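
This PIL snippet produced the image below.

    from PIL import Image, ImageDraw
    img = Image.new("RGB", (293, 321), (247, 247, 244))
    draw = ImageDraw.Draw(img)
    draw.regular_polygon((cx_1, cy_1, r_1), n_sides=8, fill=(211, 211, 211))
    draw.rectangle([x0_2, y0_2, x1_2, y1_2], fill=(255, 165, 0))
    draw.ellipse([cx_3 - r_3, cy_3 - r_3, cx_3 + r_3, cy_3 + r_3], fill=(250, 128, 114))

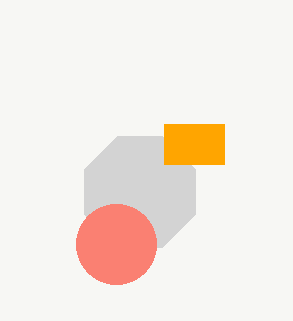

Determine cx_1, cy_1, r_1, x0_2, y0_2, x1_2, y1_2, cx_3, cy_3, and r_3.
cx_1 = 140; cy_1 = 192; r_1 = 60; x0_2 = 164; y0_2 = 124; x1_2 = 224; y1_2 = 164; cx_3 = 116; cy_3 = 244; r_3 = 40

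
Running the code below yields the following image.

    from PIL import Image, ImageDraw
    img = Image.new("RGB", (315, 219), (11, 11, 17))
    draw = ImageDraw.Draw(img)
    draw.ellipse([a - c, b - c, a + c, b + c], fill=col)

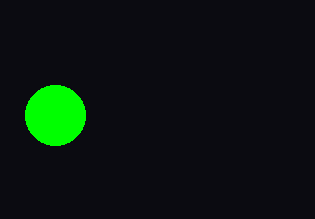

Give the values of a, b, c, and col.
a = 55
b = 115
c = 30
col = 'lime'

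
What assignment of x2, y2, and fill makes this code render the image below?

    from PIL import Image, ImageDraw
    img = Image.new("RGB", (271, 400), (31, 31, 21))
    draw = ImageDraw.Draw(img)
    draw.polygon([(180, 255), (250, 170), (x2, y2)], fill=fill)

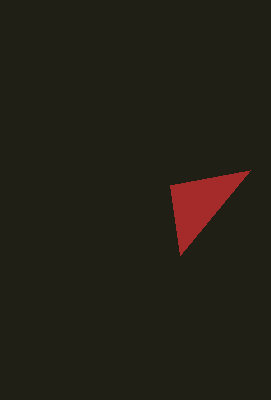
x2 = 170
y2 = 185
fill = 'brown'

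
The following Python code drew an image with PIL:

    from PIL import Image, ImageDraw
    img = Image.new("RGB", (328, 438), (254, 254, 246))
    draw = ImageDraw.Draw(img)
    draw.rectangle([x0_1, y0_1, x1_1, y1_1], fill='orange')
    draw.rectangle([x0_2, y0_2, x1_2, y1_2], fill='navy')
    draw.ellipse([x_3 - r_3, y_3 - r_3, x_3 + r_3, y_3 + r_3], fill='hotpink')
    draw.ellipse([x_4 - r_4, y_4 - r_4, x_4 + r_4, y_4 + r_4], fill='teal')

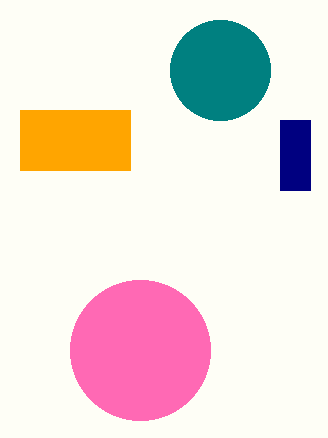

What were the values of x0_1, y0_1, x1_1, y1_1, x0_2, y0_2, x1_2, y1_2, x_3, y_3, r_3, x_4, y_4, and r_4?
x0_1 = 20
y0_1 = 110
x1_1 = 130
y1_1 = 170
x0_2 = 280
y0_2 = 120
x1_2 = 310
y1_2 = 190
x_3 = 140
y_3 = 350
r_3 = 70
x_4 = 220
y_4 = 70
r_4 = 50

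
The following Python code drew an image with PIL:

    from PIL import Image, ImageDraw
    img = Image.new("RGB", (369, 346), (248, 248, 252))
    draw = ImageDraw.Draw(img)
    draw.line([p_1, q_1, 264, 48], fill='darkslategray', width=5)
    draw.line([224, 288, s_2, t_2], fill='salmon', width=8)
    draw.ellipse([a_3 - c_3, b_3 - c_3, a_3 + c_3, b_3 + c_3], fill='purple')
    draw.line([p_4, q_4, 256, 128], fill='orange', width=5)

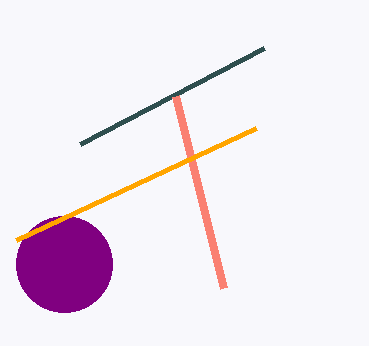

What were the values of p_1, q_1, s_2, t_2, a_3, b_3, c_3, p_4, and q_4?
p_1 = 80; q_1 = 144; s_2 = 176; t_2 = 96; a_3 = 64; b_3 = 264; c_3 = 48; p_4 = 16; q_4 = 240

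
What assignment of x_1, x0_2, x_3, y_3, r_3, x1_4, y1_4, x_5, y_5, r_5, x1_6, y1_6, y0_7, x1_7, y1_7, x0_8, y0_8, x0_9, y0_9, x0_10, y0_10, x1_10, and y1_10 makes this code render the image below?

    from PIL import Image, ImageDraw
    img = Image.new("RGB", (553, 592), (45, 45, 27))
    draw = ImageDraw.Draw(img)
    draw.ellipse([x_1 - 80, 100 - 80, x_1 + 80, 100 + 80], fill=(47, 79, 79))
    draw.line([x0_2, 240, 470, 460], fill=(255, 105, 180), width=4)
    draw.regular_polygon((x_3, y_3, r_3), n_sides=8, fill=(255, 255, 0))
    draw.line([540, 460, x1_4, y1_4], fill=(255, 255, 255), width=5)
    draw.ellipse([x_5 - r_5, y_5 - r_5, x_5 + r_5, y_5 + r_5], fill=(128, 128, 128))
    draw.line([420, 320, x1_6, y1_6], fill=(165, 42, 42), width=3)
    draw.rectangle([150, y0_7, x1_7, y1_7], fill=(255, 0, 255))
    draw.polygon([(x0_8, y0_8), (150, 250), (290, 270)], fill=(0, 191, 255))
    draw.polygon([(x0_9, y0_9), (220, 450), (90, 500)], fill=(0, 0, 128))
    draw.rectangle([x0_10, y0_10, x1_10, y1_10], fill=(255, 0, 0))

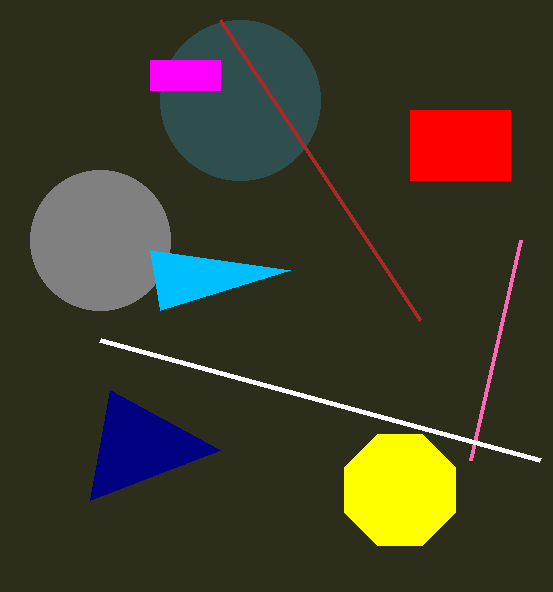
x_1 = 240
x0_2 = 520
x_3 = 400
y_3 = 490
r_3 = 60
x1_4 = 100
y1_4 = 340
x_5 = 100
y_5 = 240
r_5 = 70
x1_6 = 220
y1_6 = 20
y0_7 = 60
x1_7 = 220
y1_7 = 90
x0_8 = 160
y0_8 = 310
x0_9 = 110
y0_9 = 390
x0_10 = 410
y0_10 = 110
x1_10 = 510
y1_10 = 180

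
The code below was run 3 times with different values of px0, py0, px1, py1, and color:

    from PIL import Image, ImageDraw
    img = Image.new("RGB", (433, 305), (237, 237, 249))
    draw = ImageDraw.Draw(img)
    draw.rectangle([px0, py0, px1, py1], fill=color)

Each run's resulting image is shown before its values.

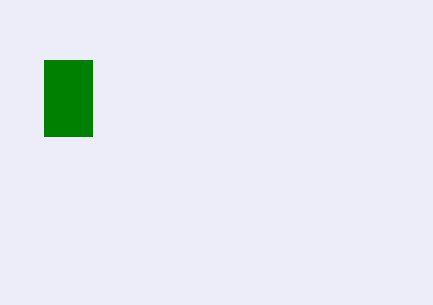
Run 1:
px0 = 44; py0 = 60; px1 = 92; py1 = 136; color = 'green'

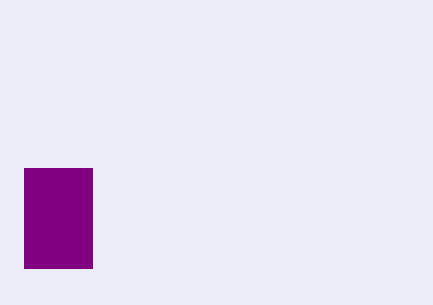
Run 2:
px0 = 24; py0 = 168; px1 = 92; py1 = 268; color = 'purple'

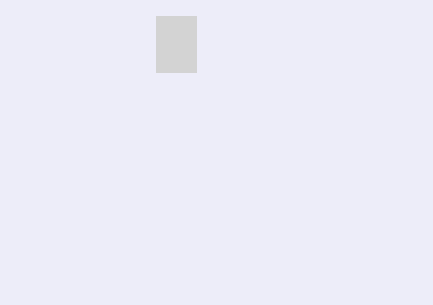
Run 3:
px0 = 156
py0 = 16
px1 = 196
py1 = 72
color = 'lightgray'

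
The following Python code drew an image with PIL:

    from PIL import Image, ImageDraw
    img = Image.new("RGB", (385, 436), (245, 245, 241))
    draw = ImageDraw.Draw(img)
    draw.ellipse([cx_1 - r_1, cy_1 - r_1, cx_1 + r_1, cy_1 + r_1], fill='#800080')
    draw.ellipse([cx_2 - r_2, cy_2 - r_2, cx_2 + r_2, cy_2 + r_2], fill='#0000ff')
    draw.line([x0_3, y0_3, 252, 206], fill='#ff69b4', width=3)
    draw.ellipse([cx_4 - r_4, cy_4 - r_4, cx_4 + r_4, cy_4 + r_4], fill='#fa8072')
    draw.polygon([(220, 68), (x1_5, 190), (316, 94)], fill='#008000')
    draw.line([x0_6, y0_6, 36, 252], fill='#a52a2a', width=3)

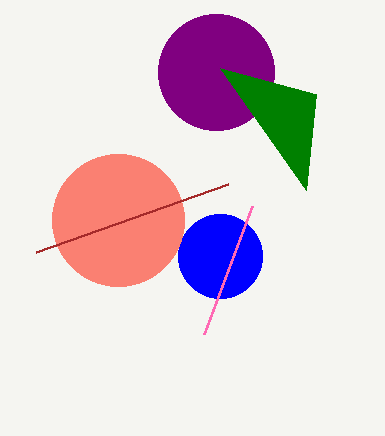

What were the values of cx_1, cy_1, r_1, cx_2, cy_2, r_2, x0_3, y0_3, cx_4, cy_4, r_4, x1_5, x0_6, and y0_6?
cx_1 = 216
cy_1 = 72
r_1 = 58
cx_2 = 220
cy_2 = 256
r_2 = 42
x0_3 = 204
y0_3 = 334
cx_4 = 118
cy_4 = 220
r_4 = 66
x1_5 = 306
x0_6 = 228
y0_6 = 184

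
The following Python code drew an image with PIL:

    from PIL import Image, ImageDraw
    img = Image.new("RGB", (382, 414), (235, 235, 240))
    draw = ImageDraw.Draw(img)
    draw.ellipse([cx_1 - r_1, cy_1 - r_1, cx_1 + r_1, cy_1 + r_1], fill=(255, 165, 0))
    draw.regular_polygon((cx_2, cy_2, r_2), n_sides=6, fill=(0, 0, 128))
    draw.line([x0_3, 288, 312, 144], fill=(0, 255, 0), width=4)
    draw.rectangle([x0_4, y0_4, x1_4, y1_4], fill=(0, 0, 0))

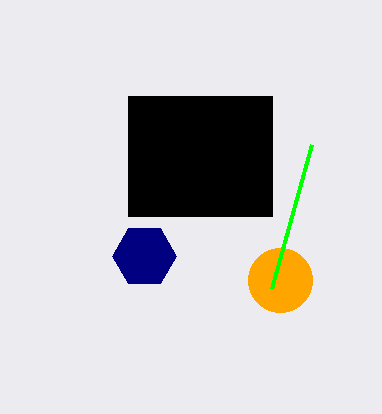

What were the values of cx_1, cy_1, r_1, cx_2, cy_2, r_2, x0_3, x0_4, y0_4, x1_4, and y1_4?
cx_1 = 280; cy_1 = 280; r_1 = 32; cx_2 = 144; cy_2 = 256; r_2 = 32; x0_3 = 272; x0_4 = 128; y0_4 = 96; x1_4 = 272; y1_4 = 216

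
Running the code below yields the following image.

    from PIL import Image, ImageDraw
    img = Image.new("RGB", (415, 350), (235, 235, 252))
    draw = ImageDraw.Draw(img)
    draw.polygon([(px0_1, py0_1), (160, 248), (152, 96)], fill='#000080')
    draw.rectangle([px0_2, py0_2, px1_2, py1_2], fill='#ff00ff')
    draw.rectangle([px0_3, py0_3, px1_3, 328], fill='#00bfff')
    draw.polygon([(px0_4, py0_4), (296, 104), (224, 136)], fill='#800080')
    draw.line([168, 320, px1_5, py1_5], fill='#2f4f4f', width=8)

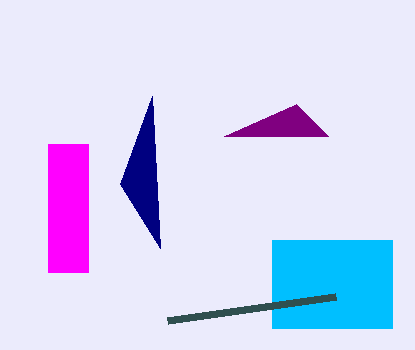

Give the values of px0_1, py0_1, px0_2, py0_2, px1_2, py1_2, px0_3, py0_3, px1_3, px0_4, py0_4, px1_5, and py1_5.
px0_1 = 120, py0_1 = 184, px0_2 = 48, py0_2 = 144, px1_2 = 88, py1_2 = 272, px0_3 = 272, py0_3 = 240, px1_3 = 392, px0_4 = 328, py0_4 = 136, px1_5 = 336, py1_5 = 296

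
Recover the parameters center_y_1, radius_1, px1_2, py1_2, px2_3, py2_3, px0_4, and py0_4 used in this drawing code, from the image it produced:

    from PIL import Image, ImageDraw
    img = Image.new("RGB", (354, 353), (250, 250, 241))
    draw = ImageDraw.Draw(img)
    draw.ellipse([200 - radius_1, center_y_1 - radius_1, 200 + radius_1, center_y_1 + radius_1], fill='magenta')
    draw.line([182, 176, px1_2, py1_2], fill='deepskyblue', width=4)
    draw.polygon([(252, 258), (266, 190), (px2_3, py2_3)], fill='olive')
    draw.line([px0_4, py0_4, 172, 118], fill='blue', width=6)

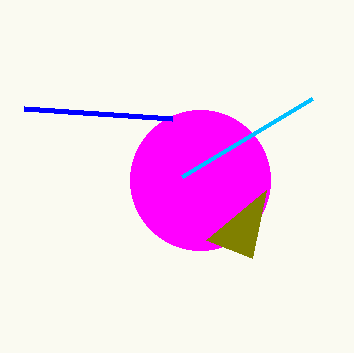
center_y_1 = 180
radius_1 = 70
px1_2 = 312
py1_2 = 98
px2_3 = 206
py2_3 = 240
px0_4 = 24
py0_4 = 108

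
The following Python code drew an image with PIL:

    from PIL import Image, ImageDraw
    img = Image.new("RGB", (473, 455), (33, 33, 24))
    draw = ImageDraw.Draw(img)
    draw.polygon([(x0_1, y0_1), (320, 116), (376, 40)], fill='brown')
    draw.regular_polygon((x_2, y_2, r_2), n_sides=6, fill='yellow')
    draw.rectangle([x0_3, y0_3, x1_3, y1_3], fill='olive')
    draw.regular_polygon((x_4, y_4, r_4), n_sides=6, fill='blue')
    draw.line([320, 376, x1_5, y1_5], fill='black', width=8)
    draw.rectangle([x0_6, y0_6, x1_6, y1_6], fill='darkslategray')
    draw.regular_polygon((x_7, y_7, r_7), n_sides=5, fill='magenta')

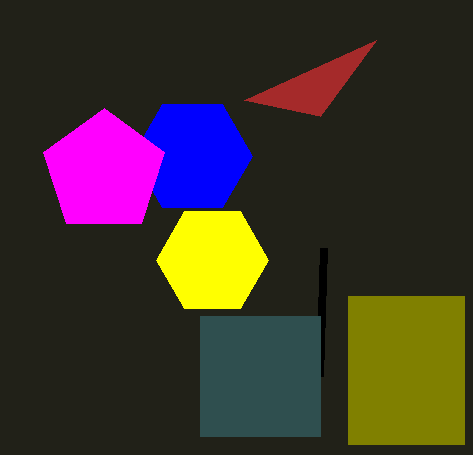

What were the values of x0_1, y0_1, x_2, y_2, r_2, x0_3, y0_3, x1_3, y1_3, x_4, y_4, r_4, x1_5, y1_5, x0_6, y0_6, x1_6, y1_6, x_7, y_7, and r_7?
x0_1 = 244; y0_1 = 100; x_2 = 212; y_2 = 260; r_2 = 56; x0_3 = 348; y0_3 = 296; x1_3 = 464; y1_3 = 444; x_4 = 192; y_4 = 156; r_4 = 60; x1_5 = 324; y1_5 = 248; x0_6 = 200; y0_6 = 316; x1_6 = 320; y1_6 = 436; x_7 = 104; y_7 = 172; r_7 = 64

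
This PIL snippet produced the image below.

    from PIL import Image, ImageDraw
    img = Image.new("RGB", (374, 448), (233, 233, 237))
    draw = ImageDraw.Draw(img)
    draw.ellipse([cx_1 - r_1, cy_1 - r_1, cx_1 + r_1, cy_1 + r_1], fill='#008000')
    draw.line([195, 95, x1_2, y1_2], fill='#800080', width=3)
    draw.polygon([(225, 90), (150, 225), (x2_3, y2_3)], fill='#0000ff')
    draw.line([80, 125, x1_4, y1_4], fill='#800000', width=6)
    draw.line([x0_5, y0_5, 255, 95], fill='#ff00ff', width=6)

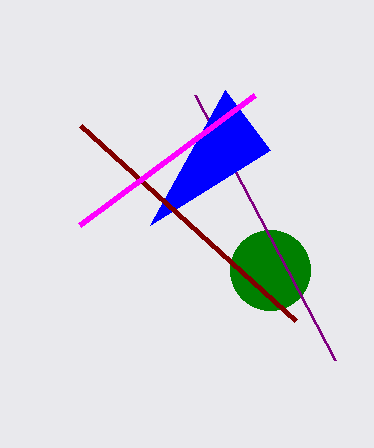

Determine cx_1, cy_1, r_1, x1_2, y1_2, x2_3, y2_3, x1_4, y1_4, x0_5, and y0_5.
cx_1 = 270
cy_1 = 270
r_1 = 40
x1_2 = 335
y1_2 = 360
x2_3 = 270
y2_3 = 150
x1_4 = 295
y1_4 = 320
x0_5 = 80
y0_5 = 225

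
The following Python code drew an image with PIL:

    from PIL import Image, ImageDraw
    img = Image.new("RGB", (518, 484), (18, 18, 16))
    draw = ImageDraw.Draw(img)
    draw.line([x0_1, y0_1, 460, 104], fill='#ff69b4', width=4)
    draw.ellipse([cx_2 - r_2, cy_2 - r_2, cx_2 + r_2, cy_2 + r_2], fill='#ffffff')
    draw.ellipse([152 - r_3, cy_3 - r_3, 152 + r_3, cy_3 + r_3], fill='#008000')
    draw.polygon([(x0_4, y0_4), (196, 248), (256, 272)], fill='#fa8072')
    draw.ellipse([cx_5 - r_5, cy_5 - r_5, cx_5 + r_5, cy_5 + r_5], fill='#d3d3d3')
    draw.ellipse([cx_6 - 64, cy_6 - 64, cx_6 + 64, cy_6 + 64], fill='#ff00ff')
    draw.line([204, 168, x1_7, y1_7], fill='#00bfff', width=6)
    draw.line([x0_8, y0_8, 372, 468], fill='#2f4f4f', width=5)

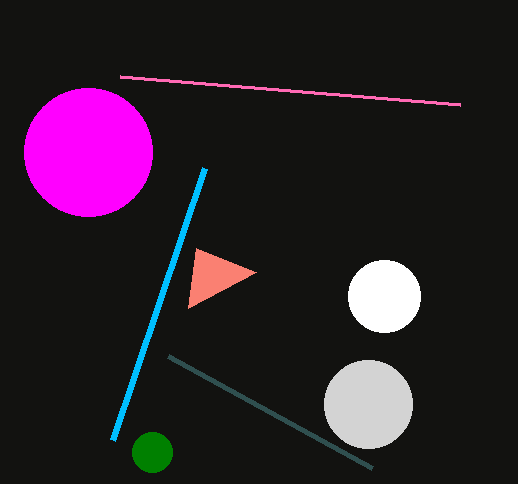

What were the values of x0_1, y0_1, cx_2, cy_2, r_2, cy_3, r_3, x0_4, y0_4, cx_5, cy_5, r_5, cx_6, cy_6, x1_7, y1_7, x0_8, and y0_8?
x0_1 = 120; y0_1 = 76; cx_2 = 384; cy_2 = 296; r_2 = 36; cy_3 = 452; r_3 = 20; x0_4 = 188; y0_4 = 308; cx_5 = 368; cy_5 = 404; r_5 = 44; cx_6 = 88; cy_6 = 152; x1_7 = 112; y1_7 = 440; x0_8 = 168; y0_8 = 356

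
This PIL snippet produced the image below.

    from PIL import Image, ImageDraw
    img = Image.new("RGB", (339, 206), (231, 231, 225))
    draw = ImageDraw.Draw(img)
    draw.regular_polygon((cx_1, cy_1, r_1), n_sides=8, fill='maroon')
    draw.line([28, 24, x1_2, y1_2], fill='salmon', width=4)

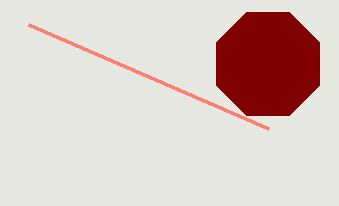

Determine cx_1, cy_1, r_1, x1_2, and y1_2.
cx_1 = 268
cy_1 = 64
r_1 = 56
x1_2 = 268
y1_2 = 128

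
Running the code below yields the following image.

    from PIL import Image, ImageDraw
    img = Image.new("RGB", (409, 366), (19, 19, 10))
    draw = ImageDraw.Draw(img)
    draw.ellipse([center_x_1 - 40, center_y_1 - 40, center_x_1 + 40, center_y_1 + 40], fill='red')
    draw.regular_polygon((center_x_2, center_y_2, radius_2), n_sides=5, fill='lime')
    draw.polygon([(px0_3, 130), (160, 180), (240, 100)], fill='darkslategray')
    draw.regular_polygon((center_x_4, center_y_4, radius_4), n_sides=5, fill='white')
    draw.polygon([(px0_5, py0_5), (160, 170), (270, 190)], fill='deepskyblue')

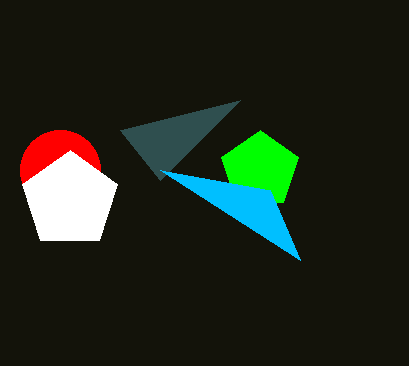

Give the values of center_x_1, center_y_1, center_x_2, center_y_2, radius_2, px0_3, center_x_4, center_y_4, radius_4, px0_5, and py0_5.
center_x_1 = 60, center_y_1 = 170, center_x_2 = 260, center_y_2 = 170, radius_2 = 40, px0_3 = 120, center_x_4 = 70, center_y_4 = 200, radius_4 = 50, px0_5 = 300, py0_5 = 260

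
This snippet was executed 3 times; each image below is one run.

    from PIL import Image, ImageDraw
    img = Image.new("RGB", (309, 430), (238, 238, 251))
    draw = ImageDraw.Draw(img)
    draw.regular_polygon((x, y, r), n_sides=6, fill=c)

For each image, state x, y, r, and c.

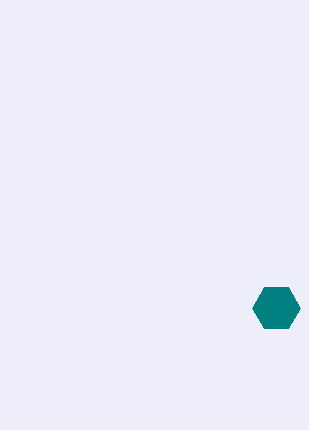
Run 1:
x = 276; y = 308; r = 24; c = 'teal'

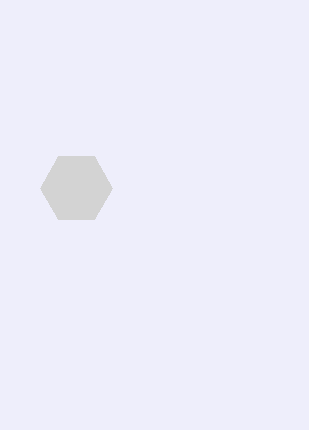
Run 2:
x = 76; y = 188; r = 36; c = 'lightgray'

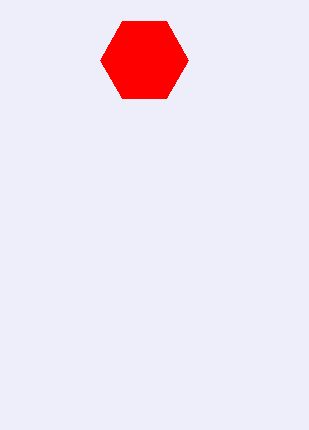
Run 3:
x = 144
y = 60
r = 44
c = 'red'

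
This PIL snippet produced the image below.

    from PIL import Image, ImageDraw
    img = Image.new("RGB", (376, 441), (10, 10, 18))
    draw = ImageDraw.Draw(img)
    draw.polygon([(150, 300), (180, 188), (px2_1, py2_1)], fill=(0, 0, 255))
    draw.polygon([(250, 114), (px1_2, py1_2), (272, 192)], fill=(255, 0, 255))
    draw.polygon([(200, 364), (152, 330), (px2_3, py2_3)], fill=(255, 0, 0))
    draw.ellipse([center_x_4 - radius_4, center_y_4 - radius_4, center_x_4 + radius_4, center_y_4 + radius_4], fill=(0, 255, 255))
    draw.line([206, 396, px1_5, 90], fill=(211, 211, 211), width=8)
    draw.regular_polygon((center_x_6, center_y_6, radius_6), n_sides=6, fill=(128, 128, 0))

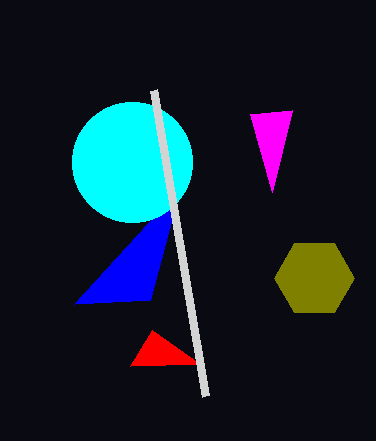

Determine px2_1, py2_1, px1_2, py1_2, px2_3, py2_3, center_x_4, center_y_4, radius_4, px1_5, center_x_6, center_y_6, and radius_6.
px2_1 = 74
py2_1 = 304
px1_2 = 292
py1_2 = 110
px2_3 = 130
py2_3 = 366
center_x_4 = 132
center_y_4 = 162
radius_4 = 60
px1_5 = 154
center_x_6 = 314
center_y_6 = 278
radius_6 = 40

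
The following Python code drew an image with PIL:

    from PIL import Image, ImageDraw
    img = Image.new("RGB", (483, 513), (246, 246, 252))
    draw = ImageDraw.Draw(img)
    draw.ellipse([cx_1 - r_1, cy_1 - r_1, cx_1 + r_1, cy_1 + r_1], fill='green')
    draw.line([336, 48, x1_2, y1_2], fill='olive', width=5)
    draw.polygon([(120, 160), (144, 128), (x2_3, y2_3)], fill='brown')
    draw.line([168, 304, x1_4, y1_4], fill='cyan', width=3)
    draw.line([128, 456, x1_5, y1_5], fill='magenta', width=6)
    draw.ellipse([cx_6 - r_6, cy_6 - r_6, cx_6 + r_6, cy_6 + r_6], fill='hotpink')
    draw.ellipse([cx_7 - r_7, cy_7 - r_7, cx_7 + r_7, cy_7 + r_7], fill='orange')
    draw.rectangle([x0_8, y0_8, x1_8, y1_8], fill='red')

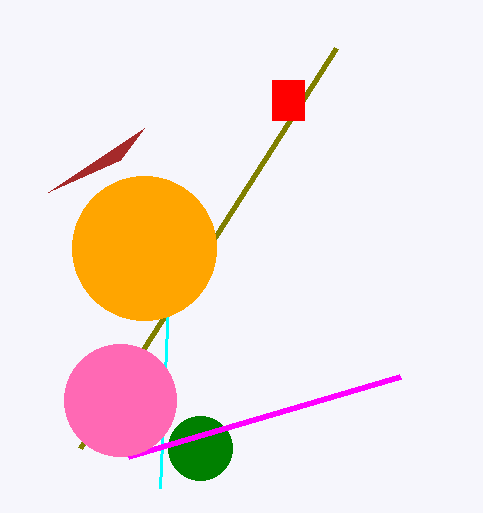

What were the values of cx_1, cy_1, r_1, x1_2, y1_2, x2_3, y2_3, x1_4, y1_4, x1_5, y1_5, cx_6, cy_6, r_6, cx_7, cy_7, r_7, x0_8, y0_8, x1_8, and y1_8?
cx_1 = 200, cy_1 = 448, r_1 = 32, x1_2 = 80, y1_2 = 448, x2_3 = 48, y2_3 = 192, x1_4 = 160, y1_4 = 488, x1_5 = 400, y1_5 = 376, cx_6 = 120, cy_6 = 400, r_6 = 56, cx_7 = 144, cy_7 = 248, r_7 = 72, x0_8 = 272, y0_8 = 80, x1_8 = 304, y1_8 = 120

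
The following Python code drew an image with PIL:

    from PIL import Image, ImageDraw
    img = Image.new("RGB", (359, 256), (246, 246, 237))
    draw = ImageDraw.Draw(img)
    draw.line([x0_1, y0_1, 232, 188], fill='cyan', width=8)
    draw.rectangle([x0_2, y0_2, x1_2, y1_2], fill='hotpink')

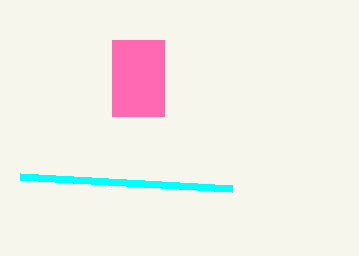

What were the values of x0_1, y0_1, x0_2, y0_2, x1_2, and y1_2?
x0_1 = 20
y0_1 = 176
x0_2 = 112
y0_2 = 40
x1_2 = 164
y1_2 = 116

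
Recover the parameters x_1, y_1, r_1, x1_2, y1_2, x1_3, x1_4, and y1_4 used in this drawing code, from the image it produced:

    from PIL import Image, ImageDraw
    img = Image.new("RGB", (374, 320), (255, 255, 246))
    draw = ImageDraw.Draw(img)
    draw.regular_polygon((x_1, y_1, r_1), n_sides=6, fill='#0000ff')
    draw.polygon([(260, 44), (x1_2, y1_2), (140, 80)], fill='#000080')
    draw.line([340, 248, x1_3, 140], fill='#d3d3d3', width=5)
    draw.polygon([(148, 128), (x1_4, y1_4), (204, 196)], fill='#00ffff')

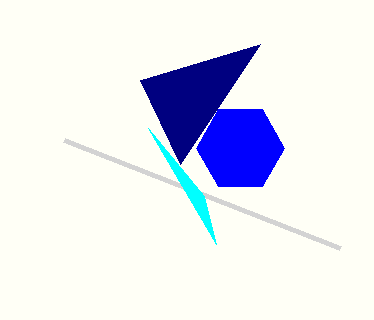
x_1 = 240
y_1 = 148
r_1 = 44
x1_2 = 180
y1_2 = 164
x1_3 = 64
x1_4 = 216
y1_4 = 244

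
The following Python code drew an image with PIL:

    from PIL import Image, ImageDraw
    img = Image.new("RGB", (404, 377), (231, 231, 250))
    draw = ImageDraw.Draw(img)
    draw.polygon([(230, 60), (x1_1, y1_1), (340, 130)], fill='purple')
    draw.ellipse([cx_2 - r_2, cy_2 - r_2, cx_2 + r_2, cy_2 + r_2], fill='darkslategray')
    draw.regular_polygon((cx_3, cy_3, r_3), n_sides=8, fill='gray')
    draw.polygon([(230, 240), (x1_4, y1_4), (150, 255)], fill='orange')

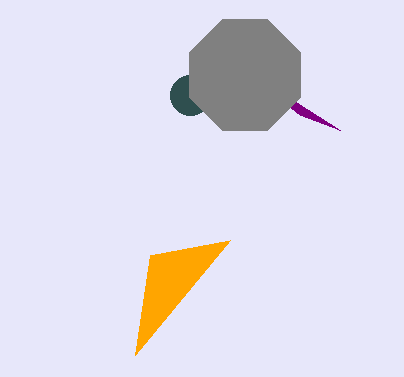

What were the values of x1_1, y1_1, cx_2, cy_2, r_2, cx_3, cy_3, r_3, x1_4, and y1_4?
x1_1 = 300; y1_1 = 115; cx_2 = 190; cy_2 = 95; r_2 = 20; cx_3 = 245; cy_3 = 75; r_3 = 60; x1_4 = 135; y1_4 = 355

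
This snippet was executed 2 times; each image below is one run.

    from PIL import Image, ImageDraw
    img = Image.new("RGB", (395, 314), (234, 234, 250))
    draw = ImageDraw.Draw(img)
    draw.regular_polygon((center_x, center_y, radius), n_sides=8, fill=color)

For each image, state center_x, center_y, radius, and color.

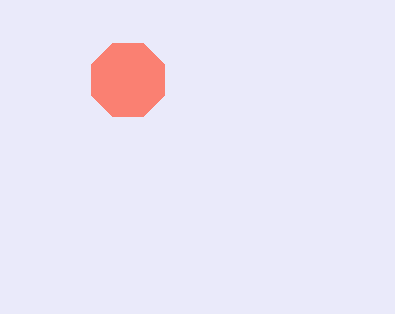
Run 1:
center_x = 128
center_y = 80
radius = 40
color = 'salmon'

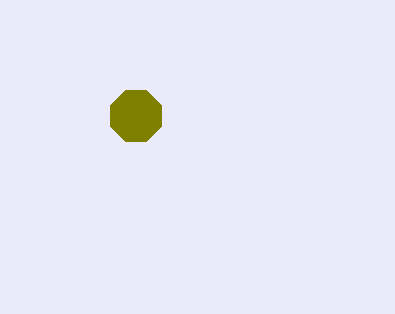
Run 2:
center_x = 136
center_y = 116
radius = 28
color = 'olive'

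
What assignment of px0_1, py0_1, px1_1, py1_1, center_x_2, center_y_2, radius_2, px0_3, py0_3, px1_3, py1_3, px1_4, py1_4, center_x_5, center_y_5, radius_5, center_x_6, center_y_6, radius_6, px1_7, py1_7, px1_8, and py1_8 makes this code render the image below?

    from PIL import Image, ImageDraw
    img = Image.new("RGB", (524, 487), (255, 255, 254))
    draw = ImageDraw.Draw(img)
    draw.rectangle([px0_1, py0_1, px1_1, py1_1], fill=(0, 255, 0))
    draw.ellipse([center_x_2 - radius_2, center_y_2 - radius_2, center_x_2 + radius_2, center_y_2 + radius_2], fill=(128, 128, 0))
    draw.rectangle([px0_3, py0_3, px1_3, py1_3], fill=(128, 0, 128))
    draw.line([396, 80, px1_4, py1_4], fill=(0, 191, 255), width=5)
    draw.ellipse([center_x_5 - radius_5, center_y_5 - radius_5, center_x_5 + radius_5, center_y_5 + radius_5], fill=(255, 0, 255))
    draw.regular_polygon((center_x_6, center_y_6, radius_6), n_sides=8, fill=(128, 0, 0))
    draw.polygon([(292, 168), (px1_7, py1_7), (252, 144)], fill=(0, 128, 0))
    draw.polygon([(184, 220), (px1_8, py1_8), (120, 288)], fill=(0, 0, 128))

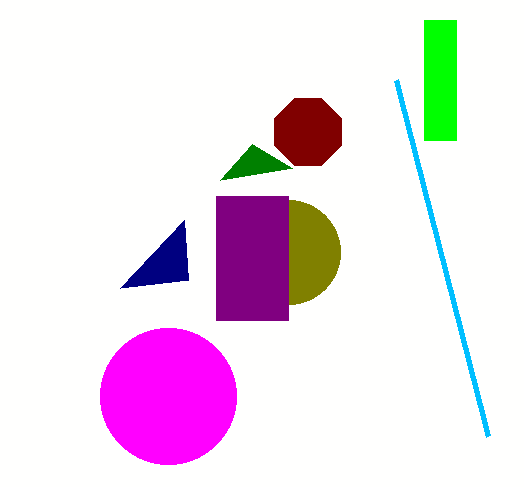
px0_1 = 424, py0_1 = 20, px1_1 = 456, py1_1 = 140, center_x_2 = 288, center_y_2 = 252, radius_2 = 52, px0_3 = 216, py0_3 = 196, px1_3 = 288, py1_3 = 320, px1_4 = 488, py1_4 = 436, center_x_5 = 168, center_y_5 = 396, radius_5 = 68, center_x_6 = 308, center_y_6 = 132, radius_6 = 36, px1_7 = 220, py1_7 = 180, px1_8 = 188, py1_8 = 280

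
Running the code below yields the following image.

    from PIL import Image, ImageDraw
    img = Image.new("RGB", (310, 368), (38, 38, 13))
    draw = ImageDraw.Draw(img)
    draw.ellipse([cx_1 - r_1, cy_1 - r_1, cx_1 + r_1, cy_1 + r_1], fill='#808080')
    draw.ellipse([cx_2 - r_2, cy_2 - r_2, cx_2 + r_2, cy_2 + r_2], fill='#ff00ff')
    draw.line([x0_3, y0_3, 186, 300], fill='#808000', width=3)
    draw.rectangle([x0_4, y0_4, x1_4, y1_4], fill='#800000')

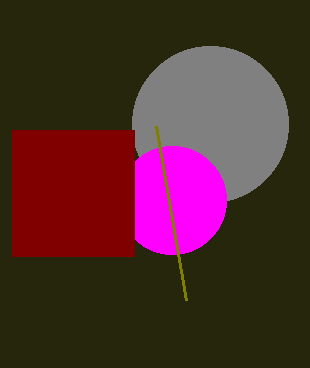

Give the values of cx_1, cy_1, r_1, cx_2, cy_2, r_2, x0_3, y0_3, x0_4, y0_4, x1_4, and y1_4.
cx_1 = 210; cy_1 = 124; r_1 = 78; cx_2 = 172; cy_2 = 200; r_2 = 54; x0_3 = 156; y0_3 = 126; x0_4 = 12; y0_4 = 130; x1_4 = 134; y1_4 = 256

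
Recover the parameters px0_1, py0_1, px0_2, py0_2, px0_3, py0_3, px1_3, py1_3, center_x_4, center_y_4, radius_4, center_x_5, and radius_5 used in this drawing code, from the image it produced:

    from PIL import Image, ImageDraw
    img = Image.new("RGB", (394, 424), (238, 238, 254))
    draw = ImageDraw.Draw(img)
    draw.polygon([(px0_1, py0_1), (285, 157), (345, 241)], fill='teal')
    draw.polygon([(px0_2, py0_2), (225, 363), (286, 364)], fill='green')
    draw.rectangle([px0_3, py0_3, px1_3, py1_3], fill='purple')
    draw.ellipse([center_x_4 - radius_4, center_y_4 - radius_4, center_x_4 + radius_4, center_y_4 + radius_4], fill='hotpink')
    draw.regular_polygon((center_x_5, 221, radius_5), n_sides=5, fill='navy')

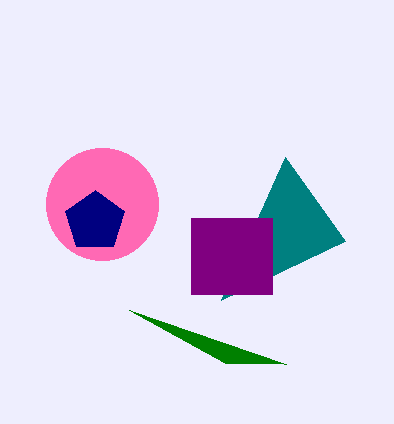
px0_1 = 221; py0_1 = 300; px0_2 = 129; py0_2 = 310; px0_3 = 191; py0_3 = 218; px1_3 = 272; py1_3 = 294; center_x_4 = 102; center_y_4 = 204; radius_4 = 56; center_x_5 = 95; radius_5 = 31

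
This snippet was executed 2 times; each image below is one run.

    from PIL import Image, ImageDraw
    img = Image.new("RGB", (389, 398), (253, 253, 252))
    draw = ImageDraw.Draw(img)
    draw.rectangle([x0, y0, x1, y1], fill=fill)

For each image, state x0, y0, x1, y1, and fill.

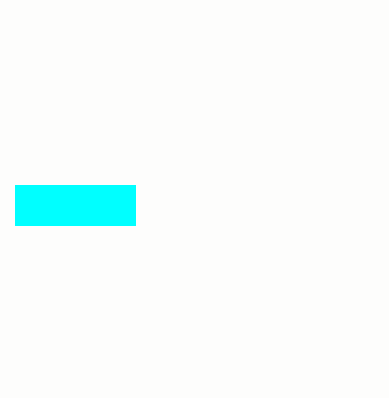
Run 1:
x0 = 15; y0 = 185; x1 = 135; y1 = 225; fill = 'cyan'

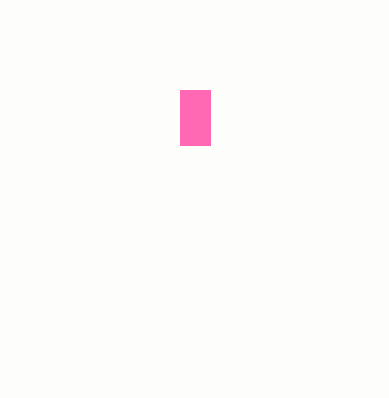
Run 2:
x0 = 180; y0 = 90; x1 = 210; y1 = 145; fill = 'hotpink'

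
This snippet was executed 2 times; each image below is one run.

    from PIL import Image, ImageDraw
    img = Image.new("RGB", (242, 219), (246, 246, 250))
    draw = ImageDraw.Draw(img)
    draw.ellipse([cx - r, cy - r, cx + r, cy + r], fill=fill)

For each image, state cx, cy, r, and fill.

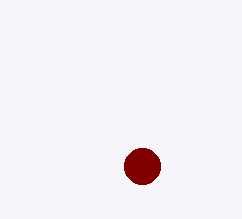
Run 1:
cx = 142; cy = 166; r = 18; fill = 'maroon'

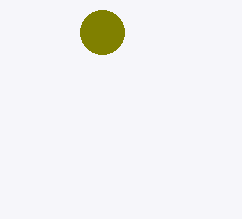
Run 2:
cx = 102; cy = 32; r = 22; fill = 'olive'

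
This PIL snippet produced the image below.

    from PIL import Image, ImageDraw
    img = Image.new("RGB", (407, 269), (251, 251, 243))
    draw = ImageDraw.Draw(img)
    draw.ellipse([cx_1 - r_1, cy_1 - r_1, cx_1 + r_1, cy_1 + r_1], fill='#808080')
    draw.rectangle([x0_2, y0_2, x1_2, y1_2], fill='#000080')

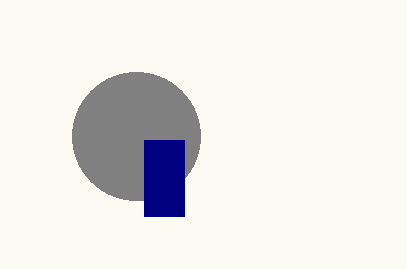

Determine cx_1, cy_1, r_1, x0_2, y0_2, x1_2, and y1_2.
cx_1 = 136, cy_1 = 136, r_1 = 64, x0_2 = 144, y0_2 = 140, x1_2 = 184, y1_2 = 216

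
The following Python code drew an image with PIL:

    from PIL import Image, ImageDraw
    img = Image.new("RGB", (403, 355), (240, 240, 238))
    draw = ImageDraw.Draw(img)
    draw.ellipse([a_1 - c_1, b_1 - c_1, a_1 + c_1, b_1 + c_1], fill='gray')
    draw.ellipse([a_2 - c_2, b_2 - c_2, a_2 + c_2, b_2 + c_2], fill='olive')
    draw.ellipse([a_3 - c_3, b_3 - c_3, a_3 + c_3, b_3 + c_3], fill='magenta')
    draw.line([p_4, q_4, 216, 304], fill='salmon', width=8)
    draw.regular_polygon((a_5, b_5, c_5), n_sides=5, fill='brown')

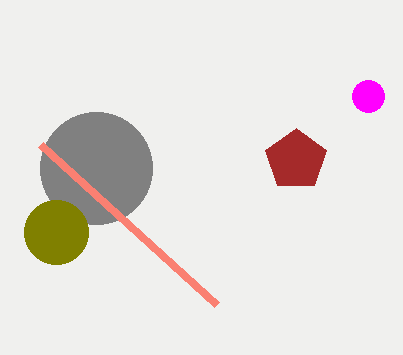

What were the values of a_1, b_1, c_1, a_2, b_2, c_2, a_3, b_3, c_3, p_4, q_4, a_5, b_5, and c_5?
a_1 = 96, b_1 = 168, c_1 = 56, a_2 = 56, b_2 = 232, c_2 = 32, a_3 = 368, b_3 = 96, c_3 = 16, p_4 = 40, q_4 = 144, a_5 = 296, b_5 = 160, c_5 = 32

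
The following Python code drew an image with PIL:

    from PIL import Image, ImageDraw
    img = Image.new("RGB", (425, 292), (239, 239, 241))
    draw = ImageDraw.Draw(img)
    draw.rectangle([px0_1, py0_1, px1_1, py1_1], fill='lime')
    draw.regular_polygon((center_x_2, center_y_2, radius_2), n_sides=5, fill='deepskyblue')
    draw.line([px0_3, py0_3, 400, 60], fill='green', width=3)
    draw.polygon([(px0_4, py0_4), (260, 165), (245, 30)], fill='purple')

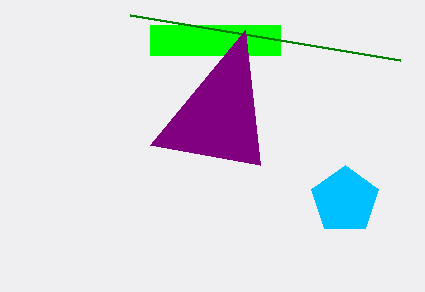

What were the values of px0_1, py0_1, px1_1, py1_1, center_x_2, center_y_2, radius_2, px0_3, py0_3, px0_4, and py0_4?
px0_1 = 150, py0_1 = 25, px1_1 = 280, py1_1 = 55, center_x_2 = 345, center_y_2 = 200, radius_2 = 35, px0_3 = 130, py0_3 = 15, px0_4 = 150, py0_4 = 145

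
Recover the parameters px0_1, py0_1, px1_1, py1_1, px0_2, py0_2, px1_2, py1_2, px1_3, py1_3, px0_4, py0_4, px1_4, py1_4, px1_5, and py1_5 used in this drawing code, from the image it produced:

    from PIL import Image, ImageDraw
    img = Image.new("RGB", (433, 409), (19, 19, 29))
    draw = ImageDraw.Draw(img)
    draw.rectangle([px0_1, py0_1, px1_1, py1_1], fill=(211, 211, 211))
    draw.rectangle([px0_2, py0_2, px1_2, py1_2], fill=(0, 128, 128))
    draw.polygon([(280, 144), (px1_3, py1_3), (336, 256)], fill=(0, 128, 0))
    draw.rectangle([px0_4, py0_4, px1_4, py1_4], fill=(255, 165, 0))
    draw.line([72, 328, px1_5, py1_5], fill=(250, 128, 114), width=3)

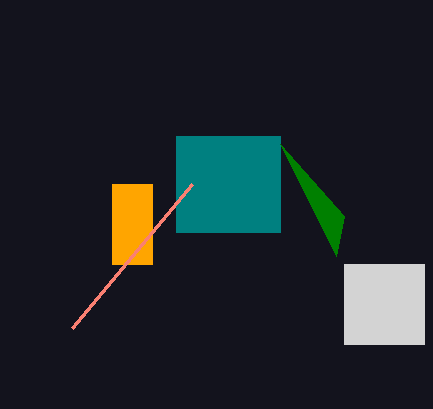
px0_1 = 344; py0_1 = 264; px1_1 = 424; py1_1 = 344; px0_2 = 176; py0_2 = 136; px1_2 = 280; py1_2 = 232; px1_3 = 344; py1_3 = 216; px0_4 = 112; py0_4 = 184; px1_4 = 152; py1_4 = 264; px1_5 = 192; py1_5 = 184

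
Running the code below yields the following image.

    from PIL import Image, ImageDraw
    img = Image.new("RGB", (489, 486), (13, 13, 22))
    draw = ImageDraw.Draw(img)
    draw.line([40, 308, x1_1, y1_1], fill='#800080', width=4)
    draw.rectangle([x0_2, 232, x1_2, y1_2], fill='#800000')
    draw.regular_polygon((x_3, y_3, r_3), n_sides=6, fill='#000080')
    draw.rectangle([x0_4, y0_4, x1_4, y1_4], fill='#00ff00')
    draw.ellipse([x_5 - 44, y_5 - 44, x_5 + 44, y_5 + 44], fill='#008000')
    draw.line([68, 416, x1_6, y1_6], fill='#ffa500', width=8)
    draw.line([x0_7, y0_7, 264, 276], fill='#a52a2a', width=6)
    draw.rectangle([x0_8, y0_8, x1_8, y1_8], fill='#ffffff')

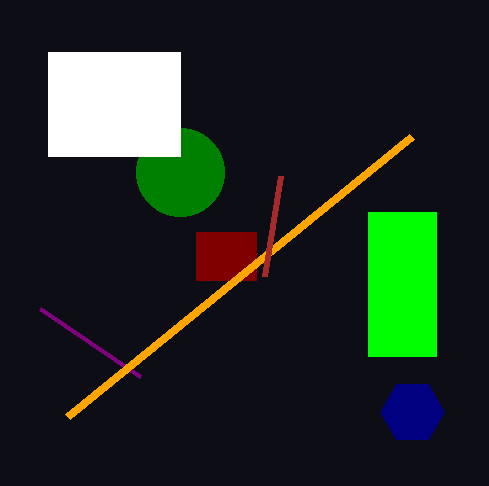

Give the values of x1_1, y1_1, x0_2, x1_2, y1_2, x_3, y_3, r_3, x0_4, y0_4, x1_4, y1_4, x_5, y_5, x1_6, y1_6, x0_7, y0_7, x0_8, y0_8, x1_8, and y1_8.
x1_1 = 140, y1_1 = 376, x0_2 = 196, x1_2 = 256, y1_2 = 280, x_3 = 412, y_3 = 412, r_3 = 32, x0_4 = 368, y0_4 = 212, x1_4 = 436, y1_4 = 356, x_5 = 180, y_5 = 172, x1_6 = 412, y1_6 = 136, x0_7 = 280, y0_7 = 176, x0_8 = 48, y0_8 = 52, x1_8 = 180, y1_8 = 156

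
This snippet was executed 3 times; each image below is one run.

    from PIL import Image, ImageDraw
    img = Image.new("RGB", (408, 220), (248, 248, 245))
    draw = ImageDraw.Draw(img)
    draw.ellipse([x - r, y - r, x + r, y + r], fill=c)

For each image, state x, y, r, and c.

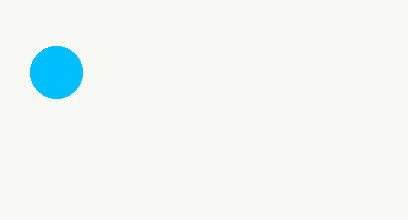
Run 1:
x = 56, y = 72, r = 26, c = 'deepskyblue'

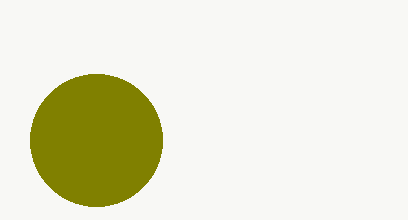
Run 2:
x = 96
y = 140
r = 66
c = 'olive'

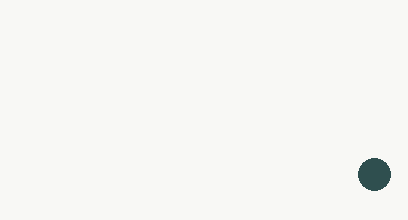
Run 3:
x = 374
y = 174
r = 16
c = 'darkslategray'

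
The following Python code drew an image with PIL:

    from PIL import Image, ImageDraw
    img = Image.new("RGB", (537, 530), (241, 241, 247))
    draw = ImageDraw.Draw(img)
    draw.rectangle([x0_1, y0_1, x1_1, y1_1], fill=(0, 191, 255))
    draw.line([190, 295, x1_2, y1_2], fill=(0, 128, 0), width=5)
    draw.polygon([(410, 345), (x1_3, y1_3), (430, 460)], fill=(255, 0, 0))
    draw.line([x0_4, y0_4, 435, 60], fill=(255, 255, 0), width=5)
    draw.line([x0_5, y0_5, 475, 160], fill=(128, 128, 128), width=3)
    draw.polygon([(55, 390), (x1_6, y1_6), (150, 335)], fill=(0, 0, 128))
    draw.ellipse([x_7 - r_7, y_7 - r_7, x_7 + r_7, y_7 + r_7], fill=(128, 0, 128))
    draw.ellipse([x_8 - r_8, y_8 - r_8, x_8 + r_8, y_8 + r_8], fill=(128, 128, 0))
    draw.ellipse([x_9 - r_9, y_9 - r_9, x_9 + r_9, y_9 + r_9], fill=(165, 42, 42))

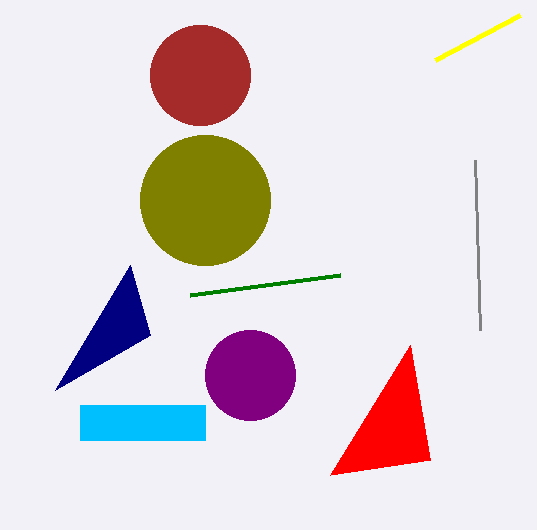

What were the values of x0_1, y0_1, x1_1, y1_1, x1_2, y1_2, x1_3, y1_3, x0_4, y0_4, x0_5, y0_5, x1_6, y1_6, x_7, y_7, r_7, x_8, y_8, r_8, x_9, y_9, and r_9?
x0_1 = 80; y0_1 = 405; x1_1 = 205; y1_1 = 440; x1_2 = 340; y1_2 = 275; x1_3 = 330; y1_3 = 475; x0_4 = 520; y0_4 = 15; x0_5 = 480; y0_5 = 330; x1_6 = 130; y1_6 = 265; x_7 = 250; y_7 = 375; r_7 = 45; x_8 = 205; y_8 = 200; r_8 = 65; x_9 = 200; y_9 = 75; r_9 = 50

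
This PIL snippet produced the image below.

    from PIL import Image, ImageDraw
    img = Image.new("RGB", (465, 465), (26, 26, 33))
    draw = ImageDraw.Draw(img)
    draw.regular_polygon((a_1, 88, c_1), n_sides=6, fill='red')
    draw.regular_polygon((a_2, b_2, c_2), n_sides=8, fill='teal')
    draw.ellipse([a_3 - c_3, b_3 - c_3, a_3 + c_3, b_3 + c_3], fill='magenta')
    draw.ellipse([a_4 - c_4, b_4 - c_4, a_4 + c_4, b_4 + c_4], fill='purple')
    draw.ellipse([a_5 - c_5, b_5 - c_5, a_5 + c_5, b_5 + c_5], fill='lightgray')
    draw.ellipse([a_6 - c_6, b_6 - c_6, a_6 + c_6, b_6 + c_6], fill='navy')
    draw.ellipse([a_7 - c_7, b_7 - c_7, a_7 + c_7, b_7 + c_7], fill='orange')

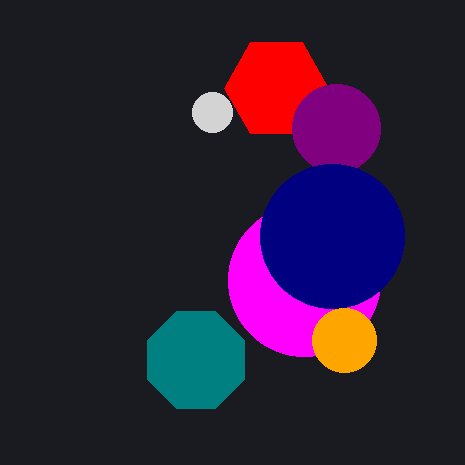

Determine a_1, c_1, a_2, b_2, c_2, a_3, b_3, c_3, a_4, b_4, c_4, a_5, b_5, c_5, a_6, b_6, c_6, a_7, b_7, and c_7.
a_1 = 276
c_1 = 52
a_2 = 196
b_2 = 360
c_2 = 52
a_3 = 304
b_3 = 280
c_3 = 76
a_4 = 336
b_4 = 128
c_4 = 44
a_5 = 212
b_5 = 112
c_5 = 20
a_6 = 332
b_6 = 236
c_6 = 72
a_7 = 344
b_7 = 340
c_7 = 32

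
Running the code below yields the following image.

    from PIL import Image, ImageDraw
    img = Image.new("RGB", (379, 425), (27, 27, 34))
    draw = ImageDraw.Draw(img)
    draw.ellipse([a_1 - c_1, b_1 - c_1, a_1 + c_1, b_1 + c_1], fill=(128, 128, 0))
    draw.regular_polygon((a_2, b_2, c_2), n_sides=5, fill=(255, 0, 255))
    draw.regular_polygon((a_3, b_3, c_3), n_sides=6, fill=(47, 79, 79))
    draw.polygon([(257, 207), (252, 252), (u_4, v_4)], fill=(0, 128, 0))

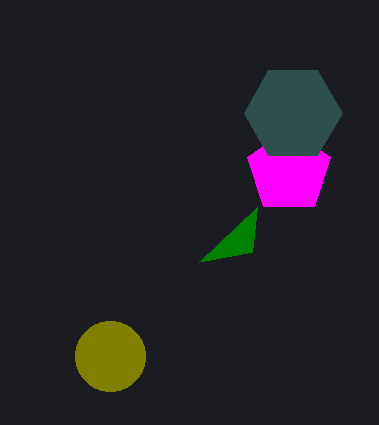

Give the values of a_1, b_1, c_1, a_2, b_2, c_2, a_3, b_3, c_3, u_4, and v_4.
a_1 = 110, b_1 = 356, c_1 = 35, a_2 = 289, b_2 = 171, c_2 = 44, a_3 = 293, b_3 = 113, c_3 = 49, u_4 = 199, v_4 = 262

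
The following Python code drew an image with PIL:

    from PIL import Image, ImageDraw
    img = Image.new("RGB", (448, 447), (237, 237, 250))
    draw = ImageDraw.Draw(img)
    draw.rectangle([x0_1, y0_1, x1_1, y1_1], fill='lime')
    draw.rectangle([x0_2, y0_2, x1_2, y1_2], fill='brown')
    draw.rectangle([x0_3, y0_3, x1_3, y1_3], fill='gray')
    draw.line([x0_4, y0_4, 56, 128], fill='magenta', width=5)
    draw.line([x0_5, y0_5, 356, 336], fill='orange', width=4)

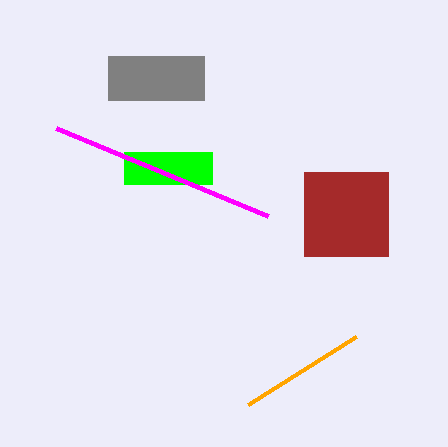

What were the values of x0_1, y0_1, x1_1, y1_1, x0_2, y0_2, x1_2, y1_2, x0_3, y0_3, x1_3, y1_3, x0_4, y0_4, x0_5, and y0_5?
x0_1 = 124, y0_1 = 152, x1_1 = 212, y1_1 = 184, x0_2 = 304, y0_2 = 172, x1_2 = 388, y1_2 = 256, x0_3 = 108, y0_3 = 56, x1_3 = 204, y1_3 = 100, x0_4 = 268, y0_4 = 216, x0_5 = 248, y0_5 = 404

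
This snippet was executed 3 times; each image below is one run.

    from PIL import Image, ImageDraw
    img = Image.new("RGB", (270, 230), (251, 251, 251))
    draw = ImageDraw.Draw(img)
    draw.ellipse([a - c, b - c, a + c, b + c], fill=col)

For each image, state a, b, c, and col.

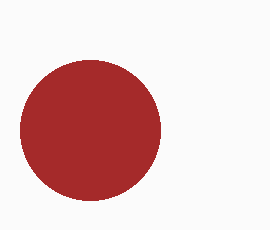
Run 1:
a = 90
b = 130
c = 70
col = 'brown'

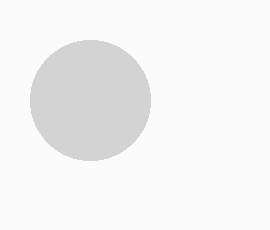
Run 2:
a = 90, b = 100, c = 60, col = 'lightgray'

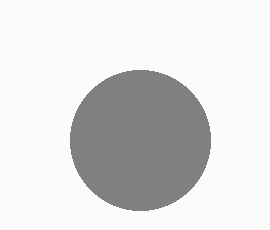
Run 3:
a = 140; b = 140; c = 70; col = 'gray'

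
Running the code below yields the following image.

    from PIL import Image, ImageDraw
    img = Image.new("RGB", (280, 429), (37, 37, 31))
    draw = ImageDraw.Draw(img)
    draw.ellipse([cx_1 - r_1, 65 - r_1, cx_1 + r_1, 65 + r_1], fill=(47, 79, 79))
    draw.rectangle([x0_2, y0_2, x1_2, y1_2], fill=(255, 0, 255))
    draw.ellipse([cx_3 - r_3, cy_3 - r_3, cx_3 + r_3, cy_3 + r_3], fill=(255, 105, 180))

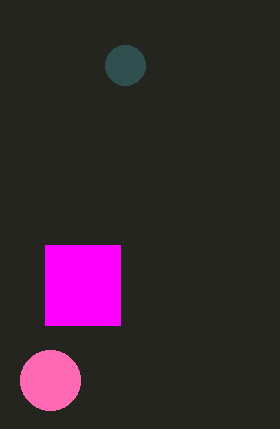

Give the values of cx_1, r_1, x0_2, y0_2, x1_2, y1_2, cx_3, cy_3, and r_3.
cx_1 = 125, r_1 = 20, x0_2 = 45, y0_2 = 245, x1_2 = 120, y1_2 = 325, cx_3 = 50, cy_3 = 380, r_3 = 30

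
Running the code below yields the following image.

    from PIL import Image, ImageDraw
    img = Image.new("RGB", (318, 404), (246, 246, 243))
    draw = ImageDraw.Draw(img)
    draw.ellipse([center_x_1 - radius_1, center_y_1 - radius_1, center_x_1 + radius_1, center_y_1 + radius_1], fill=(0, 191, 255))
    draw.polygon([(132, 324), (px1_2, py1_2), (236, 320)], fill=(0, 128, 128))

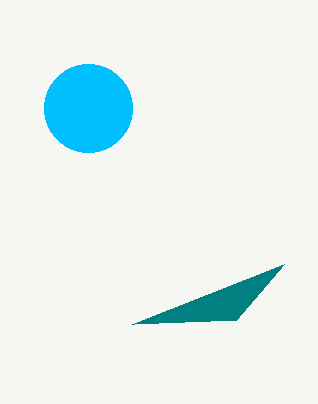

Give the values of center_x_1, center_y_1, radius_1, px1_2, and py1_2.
center_x_1 = 88
center_y_1 = 108
radius_1 = 44
px1_2 = 284
py1_2 = 264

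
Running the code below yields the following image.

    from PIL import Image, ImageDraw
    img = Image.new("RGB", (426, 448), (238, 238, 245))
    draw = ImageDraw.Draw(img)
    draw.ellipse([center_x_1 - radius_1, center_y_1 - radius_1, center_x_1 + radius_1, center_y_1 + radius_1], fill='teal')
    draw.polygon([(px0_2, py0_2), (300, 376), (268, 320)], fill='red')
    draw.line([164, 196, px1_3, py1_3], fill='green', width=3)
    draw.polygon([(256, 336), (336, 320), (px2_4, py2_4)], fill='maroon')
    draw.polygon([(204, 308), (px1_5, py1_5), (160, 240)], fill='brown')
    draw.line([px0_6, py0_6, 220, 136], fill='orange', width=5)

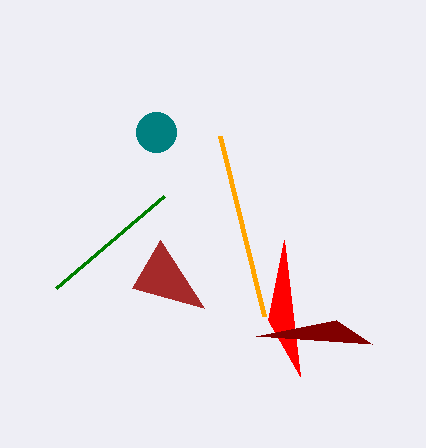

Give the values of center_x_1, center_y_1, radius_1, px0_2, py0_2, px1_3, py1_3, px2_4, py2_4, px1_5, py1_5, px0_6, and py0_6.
center_x_1 = 156; center_y_1 = 132; radius_1 = 20; px0_2 = 284; py0_2 = 240; px1_3 = 56; py1_3 = 288; px2_4 = 372; py2_4 = 344; px1_5 = 132; py1_5 = 288; px0_6 = 264; py0_6 = 316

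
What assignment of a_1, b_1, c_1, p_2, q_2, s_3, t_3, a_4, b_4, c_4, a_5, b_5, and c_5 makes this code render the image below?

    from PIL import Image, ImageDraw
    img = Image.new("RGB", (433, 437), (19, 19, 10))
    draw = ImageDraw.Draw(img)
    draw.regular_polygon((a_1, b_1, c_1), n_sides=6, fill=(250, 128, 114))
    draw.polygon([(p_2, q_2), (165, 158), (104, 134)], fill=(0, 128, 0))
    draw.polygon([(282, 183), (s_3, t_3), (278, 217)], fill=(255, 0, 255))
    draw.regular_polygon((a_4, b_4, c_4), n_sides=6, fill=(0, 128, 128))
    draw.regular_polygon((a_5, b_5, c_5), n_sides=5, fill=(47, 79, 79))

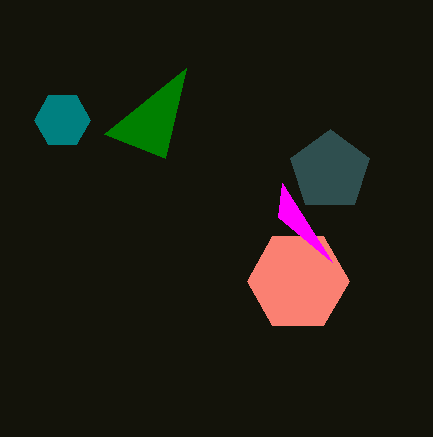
a_1 = 298, b_1 = 281, c_1 = 51, p_2 = 186, q_2 = 68, s_3 = 332, t_3 = 262, a_4 = 62, b_4 = 120, c_4 = 28, a_5 = 330, b_5 = 171, c_5 = 42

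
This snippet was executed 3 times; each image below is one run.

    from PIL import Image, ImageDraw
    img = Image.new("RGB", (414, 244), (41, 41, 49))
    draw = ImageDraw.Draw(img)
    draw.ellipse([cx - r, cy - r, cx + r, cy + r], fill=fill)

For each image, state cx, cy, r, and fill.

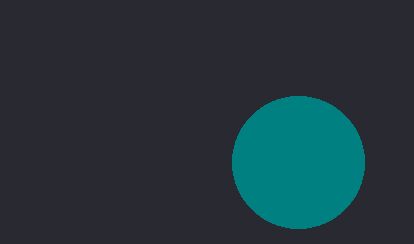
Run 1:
cx = 298
cy = 162
r = 66
fill = 'teal'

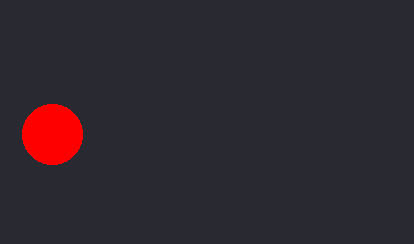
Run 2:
cx = 52; cy = 134; r = 30; fill = 'red'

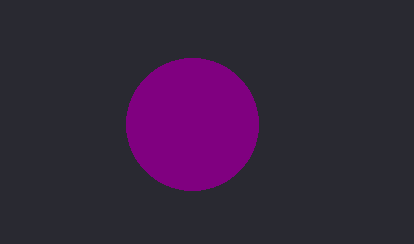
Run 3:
cx = 192
cy = 124
r = 66
fill = 'purple'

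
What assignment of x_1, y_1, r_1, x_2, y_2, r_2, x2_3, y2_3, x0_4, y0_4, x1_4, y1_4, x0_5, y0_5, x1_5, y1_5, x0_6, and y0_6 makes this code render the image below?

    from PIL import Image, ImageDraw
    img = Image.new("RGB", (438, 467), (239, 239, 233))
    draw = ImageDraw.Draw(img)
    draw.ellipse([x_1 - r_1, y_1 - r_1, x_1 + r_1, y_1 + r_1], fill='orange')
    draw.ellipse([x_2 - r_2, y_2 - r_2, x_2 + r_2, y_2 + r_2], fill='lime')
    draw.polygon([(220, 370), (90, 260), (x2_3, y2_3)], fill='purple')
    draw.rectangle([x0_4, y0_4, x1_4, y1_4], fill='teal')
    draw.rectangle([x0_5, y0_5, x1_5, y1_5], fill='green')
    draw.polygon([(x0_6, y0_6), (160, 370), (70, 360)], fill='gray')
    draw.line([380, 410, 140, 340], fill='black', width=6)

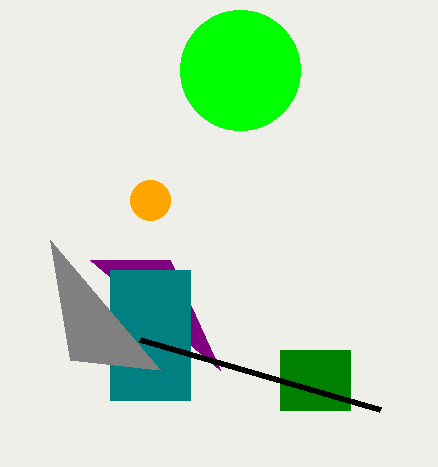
x_1 = 150; y_1 = 200; r_1 = 20; x_2 = 240; y_2 = 70; r_2 = 60; x2_3 = 170; y2_3 = 260; x0_4 = 110; y0_4 = 270; x1_4 = 190; y1_4 = 400; x0_5 = 280; y0_5 = 350; x1_5 = 350; y1_5 = 410; x0_6 = 50; y0_6 = 240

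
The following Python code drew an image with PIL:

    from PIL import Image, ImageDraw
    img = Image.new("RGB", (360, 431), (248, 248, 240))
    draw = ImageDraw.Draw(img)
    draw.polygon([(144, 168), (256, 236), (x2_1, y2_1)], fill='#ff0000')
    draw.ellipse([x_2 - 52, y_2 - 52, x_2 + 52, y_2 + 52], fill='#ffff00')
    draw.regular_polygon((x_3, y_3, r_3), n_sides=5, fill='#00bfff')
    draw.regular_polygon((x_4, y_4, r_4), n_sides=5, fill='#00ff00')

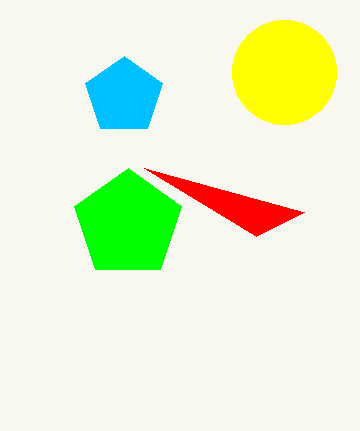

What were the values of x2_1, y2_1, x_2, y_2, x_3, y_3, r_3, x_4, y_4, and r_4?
x2_1 = 304, y2_1 = 212, x_2 = 284, y_2 = 72, x_3 = 124, y_3 = 96, r_3 = 40, x_4 = 128, y_4 = 224, r_4 = 56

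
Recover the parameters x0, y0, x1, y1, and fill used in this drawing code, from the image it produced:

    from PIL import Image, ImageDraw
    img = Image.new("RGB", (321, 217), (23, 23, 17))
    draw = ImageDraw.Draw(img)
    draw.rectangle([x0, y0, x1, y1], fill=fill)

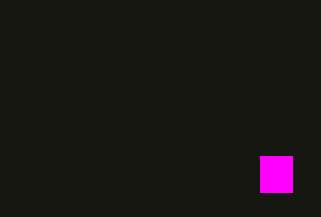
x0 = 260; y0 = 156; x1 = 292; y1 = 192; fill = 'magenta'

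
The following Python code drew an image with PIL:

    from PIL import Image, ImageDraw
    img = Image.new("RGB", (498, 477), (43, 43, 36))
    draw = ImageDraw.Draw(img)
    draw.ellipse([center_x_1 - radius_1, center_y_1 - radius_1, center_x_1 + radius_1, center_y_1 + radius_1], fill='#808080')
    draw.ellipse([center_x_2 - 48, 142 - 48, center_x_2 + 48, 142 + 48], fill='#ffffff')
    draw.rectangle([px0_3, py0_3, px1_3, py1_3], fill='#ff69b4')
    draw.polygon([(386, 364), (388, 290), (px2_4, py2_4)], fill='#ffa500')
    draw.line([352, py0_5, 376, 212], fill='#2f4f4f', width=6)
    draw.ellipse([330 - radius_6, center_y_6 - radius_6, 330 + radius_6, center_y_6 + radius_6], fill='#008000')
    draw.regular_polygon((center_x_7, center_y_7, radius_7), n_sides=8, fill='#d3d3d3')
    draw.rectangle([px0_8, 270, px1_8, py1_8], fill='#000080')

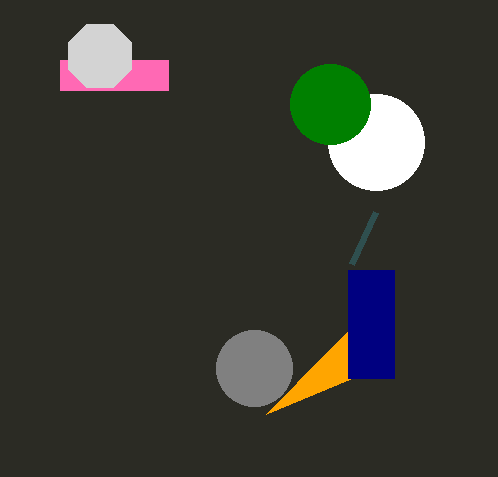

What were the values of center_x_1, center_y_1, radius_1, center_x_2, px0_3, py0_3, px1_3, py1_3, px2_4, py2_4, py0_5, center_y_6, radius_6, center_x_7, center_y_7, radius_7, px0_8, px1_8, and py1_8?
center_x_1 = 254, center_y_1 = 368, radius_1 = 38, center_x_2 = 376, px0_3 = 60, py0_3 = 60, px1_3 = 168, py1_3 = 90, px2_4 = 266, py2_4 = 414, py0_5 = 264, center_y_6 = 104, radius_6 = 40, center_x_7 = 100, center_y_7 = 56, radius_7 = 34, px0_8 = 348, px1_8 = 394, py1_8 = 378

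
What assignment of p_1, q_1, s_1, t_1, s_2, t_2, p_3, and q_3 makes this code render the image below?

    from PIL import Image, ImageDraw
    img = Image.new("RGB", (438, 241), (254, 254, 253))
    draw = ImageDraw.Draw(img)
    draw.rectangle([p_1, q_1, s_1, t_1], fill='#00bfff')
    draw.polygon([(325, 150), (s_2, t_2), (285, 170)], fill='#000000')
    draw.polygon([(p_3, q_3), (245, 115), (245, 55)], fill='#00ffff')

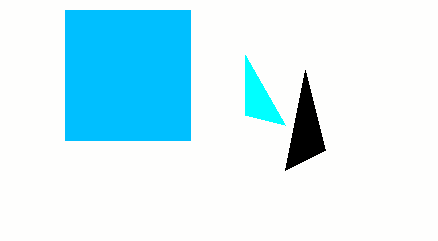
p_1 = 65, q_1 = 10, s_1 = 190, t_1 = 140, s_2 = 305, t_2 = 70, p_3 = 285, q_3 = 125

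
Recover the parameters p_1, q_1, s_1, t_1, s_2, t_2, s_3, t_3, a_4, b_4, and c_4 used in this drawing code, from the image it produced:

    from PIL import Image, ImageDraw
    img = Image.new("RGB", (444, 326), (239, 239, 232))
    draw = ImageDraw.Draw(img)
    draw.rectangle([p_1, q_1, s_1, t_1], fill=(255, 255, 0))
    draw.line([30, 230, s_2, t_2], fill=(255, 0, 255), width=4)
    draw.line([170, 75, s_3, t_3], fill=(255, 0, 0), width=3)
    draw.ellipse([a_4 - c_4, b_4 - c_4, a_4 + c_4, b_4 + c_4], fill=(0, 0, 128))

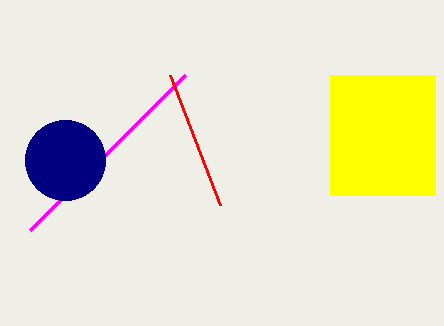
p_1 = 330; q_1 = 75; s_1 = 435; t_1 = 195; s_2 = 185; t_2 = 75; s_3 = 220; t_3 = 205; a_4 = 65; b_4 = 160; c_4 = 40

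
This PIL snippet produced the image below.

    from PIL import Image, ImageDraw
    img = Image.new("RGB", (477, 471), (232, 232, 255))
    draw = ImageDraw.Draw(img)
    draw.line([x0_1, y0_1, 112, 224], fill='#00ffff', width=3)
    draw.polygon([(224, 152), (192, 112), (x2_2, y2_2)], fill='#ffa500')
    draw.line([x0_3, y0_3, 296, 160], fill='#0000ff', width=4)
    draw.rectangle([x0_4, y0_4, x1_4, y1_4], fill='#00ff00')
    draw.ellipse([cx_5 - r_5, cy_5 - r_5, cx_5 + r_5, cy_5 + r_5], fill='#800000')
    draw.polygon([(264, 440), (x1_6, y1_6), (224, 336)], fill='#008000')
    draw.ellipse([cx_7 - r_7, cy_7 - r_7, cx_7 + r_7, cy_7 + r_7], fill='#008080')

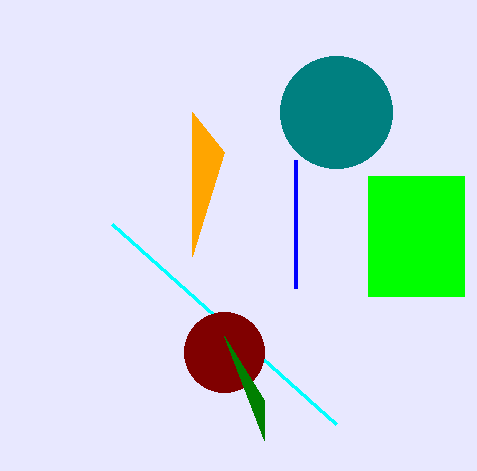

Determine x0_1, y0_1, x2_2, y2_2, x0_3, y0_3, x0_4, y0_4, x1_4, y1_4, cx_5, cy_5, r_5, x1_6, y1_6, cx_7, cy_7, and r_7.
x0_1 = 336, y0_1 = 424, x2_2 = 192, y2_2 = 256, x0_3 = 296, y0_3 = 288, x0_4 = 368, y0_4 = 176, x1_4 = 464, y1_4 = 296, cx_5 = 224, cy_5 = 352, r_5 = 40, x1_6 = 264, y1_6 = 400, cx_7 = 336, cy_7 = 112, r_7 = 56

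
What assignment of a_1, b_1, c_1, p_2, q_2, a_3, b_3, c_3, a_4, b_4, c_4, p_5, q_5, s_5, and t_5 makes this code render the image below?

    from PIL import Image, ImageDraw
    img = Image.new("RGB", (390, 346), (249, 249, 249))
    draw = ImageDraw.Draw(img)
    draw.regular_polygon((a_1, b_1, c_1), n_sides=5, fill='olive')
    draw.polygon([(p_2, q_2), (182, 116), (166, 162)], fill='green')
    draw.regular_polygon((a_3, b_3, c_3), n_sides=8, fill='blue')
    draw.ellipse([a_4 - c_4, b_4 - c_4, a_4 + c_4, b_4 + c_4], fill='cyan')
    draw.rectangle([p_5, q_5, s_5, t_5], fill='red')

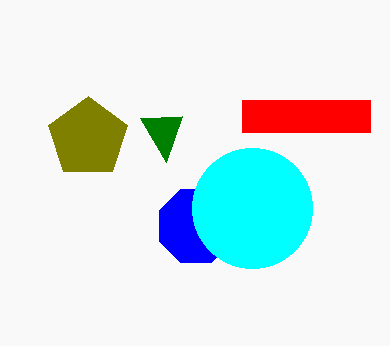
a_1 = 88; b_1 = 138; c_1 = 42; p_2 = 140; q_2 = 118; a_3 = 196; b_3 = 226; c_3 = 40; a_4 = 252; b_4 = 208; c_4 = 60; p_5 = 242; q_5 = 100; s_5 = 370; t_5 = 132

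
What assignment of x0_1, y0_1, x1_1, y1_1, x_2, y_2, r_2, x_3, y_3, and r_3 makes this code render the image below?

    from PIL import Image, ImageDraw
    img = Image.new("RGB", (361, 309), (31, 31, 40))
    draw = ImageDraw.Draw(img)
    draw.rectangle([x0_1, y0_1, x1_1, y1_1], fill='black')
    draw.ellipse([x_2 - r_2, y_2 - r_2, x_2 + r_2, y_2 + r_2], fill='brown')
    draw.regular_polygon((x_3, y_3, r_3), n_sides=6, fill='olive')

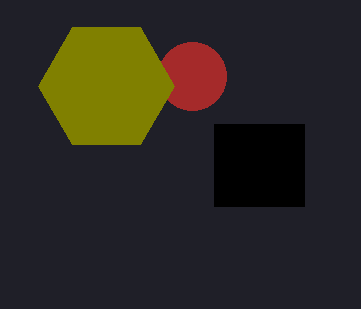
x0_1 = 214; y0_1 = 124; x1_1 = 304; y1_1 = 206; x_2 = 192; y_2 = 76; r_2 = 34; x_3 = 106; y_3 = 86; r_3 = 68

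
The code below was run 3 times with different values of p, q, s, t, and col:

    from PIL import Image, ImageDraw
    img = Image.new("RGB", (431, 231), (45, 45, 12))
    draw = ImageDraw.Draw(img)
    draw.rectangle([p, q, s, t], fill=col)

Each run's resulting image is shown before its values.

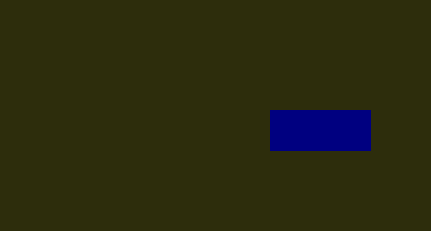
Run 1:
p = 270; q = 110; s = 370; t = 150; col = 'navy'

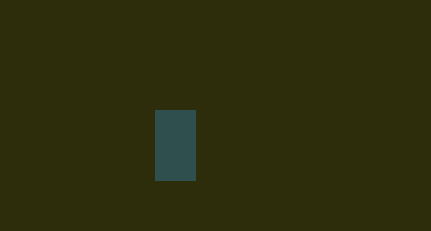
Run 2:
p = 155; q = 110; s = 195; t = 180; col = 'darkslategray'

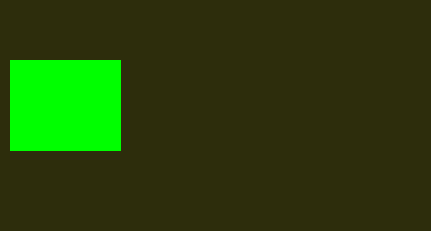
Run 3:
p = 10, q = 60, s = 120, t = 150, col = 'lime'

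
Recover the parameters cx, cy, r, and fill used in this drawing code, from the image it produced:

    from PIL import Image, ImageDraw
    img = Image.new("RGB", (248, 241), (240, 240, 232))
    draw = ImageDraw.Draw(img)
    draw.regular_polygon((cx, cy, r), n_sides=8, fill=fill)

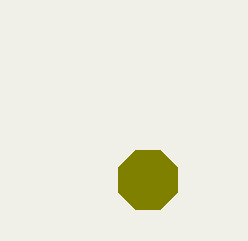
cx = 148, cy = 180, r = 32, fill = 'olive'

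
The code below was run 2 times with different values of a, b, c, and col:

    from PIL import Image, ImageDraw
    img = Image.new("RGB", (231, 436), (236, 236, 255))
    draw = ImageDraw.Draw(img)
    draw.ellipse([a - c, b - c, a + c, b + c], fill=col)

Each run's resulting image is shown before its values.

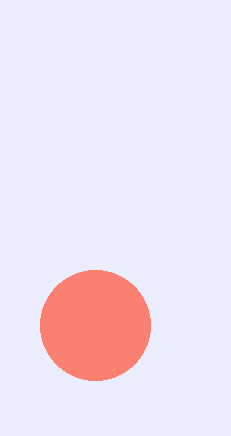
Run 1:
a = 95
b = 325
c = 55
col = 'salmon'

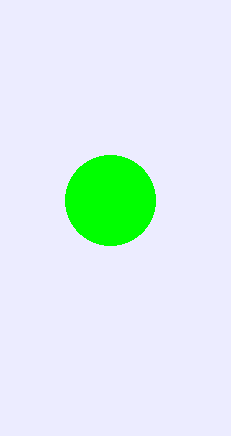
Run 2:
a = 110
b = 200
c = 45
col = 'lime'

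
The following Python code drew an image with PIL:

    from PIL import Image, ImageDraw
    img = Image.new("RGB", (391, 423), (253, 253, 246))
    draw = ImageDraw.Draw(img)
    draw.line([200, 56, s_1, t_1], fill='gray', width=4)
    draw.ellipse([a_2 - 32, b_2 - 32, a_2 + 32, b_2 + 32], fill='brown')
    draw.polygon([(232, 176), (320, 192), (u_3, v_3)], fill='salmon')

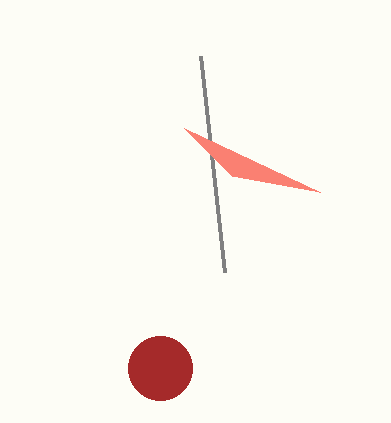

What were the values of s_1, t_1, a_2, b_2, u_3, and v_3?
s_1 = 224; t_1 = 272; a_2 = 160; b_2 = 368; u_3 = 184; v_3 = 128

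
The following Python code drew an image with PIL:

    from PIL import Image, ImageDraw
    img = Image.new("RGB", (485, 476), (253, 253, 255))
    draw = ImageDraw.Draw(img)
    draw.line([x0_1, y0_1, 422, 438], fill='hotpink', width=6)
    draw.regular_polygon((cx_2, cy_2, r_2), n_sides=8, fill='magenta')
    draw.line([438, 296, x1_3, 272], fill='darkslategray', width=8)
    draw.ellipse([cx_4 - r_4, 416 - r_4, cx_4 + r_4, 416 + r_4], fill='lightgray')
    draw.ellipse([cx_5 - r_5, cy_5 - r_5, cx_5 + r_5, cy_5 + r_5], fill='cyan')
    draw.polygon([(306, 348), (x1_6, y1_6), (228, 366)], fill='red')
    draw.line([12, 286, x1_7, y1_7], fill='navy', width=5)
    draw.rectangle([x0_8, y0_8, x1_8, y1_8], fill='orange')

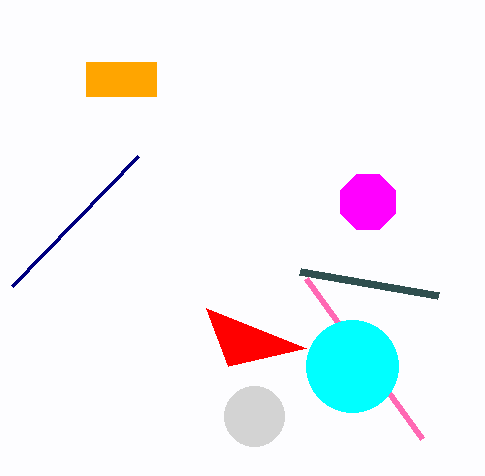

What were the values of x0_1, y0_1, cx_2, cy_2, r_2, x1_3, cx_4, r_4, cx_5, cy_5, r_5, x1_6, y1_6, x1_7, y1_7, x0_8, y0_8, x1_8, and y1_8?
x0_1 = 306, y0_1 = 278, cx_2 = 368, cy_2 = 202, r_2 = 30, x1_3 = 300, cx_4 = 254, r_4 = 30, cx_5 = 352, cy_5 = 366, r_5 = 46, x1_6 = 206, y1_6 = 308, x1_7 = 138, y1_7 = 156, x0_8 = 86, y0_8 = 62, x1_8 = 156, y1_8 = 96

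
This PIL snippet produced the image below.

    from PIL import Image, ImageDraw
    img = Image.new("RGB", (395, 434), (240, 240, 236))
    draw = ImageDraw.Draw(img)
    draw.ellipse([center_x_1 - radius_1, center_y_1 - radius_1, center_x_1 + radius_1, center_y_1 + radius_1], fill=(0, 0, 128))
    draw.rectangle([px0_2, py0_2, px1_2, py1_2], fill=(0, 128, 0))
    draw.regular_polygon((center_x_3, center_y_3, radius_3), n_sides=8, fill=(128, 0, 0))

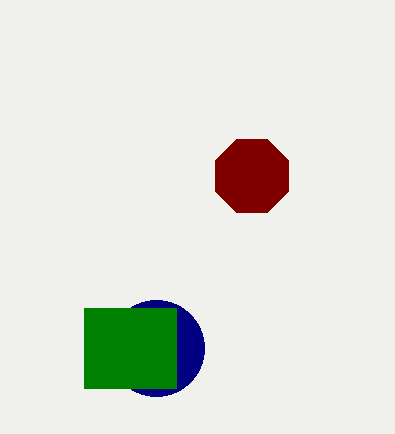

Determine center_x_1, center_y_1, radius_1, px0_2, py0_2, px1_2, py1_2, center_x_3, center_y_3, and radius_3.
center_x_1 = 156; center_y_1 = 348; radius_1 = 48; px0_2 = 84; py0_2 = 308; px1_2 = 176; py1_2 = 388; center_x_3 = 252; center_y_3 = 176; radius_3 = 40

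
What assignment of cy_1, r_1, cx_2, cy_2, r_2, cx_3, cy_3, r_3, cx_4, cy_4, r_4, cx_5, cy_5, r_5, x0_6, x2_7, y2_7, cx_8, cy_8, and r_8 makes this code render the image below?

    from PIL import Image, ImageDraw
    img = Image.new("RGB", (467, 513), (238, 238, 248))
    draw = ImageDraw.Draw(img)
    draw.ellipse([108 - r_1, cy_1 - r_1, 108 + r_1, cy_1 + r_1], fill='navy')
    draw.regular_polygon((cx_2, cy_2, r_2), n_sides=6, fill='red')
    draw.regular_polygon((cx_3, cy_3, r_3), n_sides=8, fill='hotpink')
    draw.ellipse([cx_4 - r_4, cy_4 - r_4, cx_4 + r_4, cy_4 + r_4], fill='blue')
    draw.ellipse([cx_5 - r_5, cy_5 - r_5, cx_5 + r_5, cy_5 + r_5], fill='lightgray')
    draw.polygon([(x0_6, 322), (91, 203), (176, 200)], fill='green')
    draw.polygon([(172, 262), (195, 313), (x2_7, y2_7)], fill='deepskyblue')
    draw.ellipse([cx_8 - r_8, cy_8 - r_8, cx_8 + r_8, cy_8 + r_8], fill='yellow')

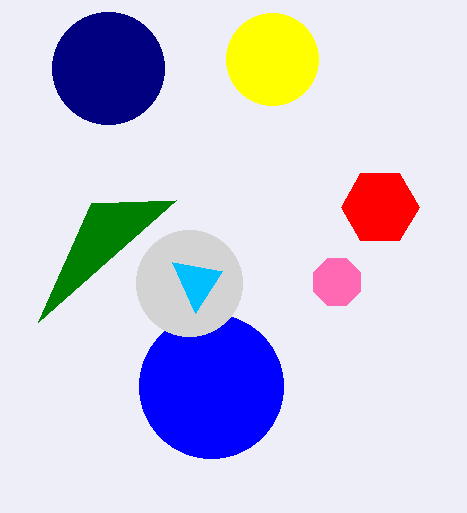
cy_1 = 68
r_1 = 56
cx_2 = 380
cy_2 = 207
r_2 = 39
cx_3 = 337
cy_3 = 282
r_3 = 25
cx_4 = 211
cy_4 = 386
r_4 = 72
cx_5 = 189
cy_5 = 283
r_5 = 53
x0_6 = 38
x2_7 = 222
y2_7 = 271
cx_8 = 272
cy_8 = 59
r_8 = 46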